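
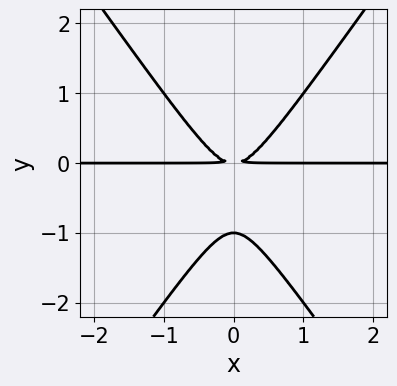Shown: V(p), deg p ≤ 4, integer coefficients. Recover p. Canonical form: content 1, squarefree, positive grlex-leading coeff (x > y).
2*x^2*y - y^3 - y^2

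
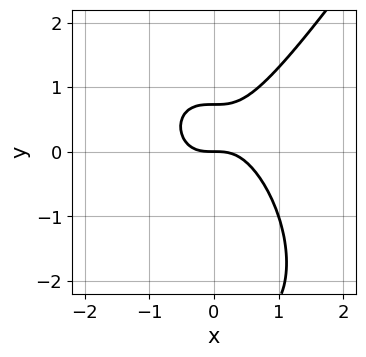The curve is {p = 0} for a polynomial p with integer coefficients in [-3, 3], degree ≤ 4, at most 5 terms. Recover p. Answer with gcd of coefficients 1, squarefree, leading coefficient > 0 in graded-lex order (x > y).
3*x^3 - y^3 - 2*y^2 + 2*y

(a) deg p = 3.
(b) Against the integer gridlines: one x-axis crossing is at x = 0; one y-axis crossing is at y = 0.
(c) Putting this together gives p.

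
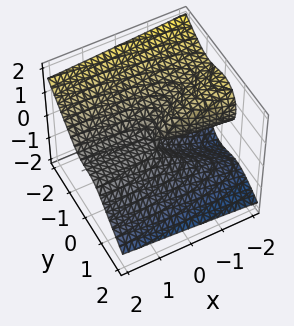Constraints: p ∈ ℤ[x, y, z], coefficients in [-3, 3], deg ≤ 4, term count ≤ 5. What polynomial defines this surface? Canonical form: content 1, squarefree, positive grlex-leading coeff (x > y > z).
2*y^3 + 2*y^2*z + z^3 + x*z

(a) The degree is 3 — a generic line meets the surface in up to 3 points.
(b) From the visible intercepts: every point of the x-axis in the box is on the surface; it crosses the z-axis at the gridline z = 0.
(c) Putting this together gives p.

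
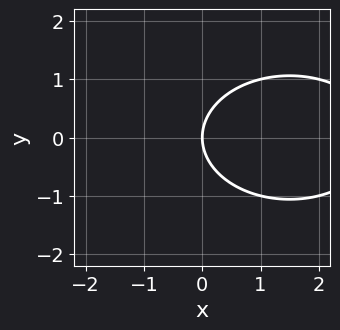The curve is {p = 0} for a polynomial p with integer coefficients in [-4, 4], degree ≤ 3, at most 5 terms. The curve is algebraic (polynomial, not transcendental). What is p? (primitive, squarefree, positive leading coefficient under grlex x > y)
First, degree: the shape is more complex than any degree-1 curve, so deg p = 2.
Then, symmetries: the y ↦ −y reflection is a symmetry, so y appears only in even powers.
Next, observable constraints: it crosses the x-axis at the gridline x = 0; one y-axis crossing is at y = 0.
Finally, putting this together gives p.

x^2 + 2*y^2 - 3*x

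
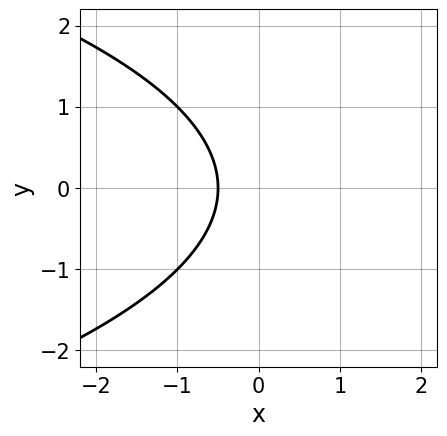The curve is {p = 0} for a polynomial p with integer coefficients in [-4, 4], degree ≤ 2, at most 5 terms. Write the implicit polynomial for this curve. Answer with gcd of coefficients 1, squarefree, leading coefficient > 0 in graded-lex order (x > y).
1. Degree: a generic line meets the curve in up to 2 points, so deg p = 2.
2. Symmetries: it's symmetric under y → −y, forcing even powers of y.
3. Reading off the gridlines: it misses every integer gridline on the y-axis.
4. Assembling these constraints gives the stated polynomial.

y^2 + 2*x + 1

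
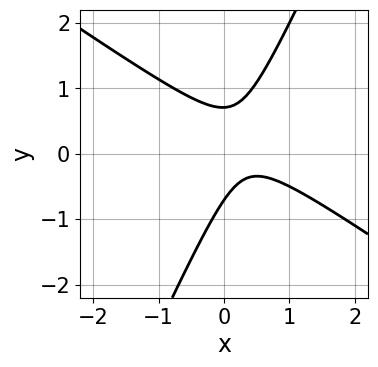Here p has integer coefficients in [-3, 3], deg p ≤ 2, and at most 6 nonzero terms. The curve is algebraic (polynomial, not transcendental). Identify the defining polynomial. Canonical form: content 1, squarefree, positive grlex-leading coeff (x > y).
3*x^2 + 3*x*y - 2*y^2 - 2*x + 1

First, deg p = 2. No degree-1 curve has this shape.
Next, reading off the gridlines: no x-intercept at any integer in the box.
Finally, the integer polynomial consistent with all of this is the stated p.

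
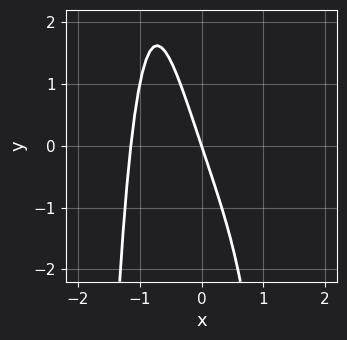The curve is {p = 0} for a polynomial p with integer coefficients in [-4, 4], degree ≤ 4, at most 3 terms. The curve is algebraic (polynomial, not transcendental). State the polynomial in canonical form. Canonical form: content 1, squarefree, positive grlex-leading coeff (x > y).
(a) The degree is 4 — the shape is more complex than any degree-3 curve.
(b) Checking where it meets the axes: it crosses the x-axis at the gridline x = 0; it meets the y-axis at y = 0 (among the integer gridlines).
(c) Matching integer coefficients to the picture gives p.

2*x^4 + 3*x + y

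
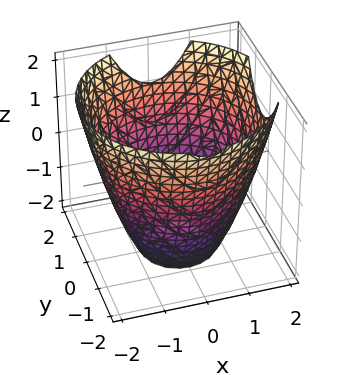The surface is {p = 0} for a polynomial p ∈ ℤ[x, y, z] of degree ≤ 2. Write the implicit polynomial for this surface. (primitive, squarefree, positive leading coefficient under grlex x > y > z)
(a) The degree is 2 — a generic line meets the surface in up to 2 points.
(b) Symmetries: rotational symmetry about the z-axis ⇒ p depends on x, y only through x² + y².
(c) Observable constraints: the surface avoids every integer z-axis point in the box; a circular section at z = -2 has radius exactly 1.
(d) Together with the visible shape, these determine p as stated.

x^2 + y^2 - z - 3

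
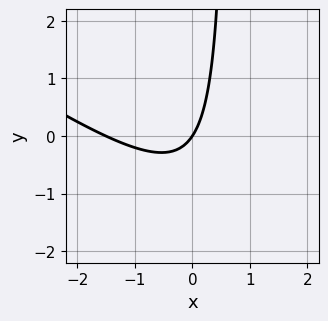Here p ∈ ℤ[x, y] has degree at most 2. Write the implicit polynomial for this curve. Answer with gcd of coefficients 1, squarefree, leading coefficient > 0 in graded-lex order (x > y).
1. The degree is 2 — no degree-1 curve has this shape.
2. Checking where it meets the axes: it crosses the y-axis at the gridline y = 0; one x-axis crossing is at x = 0.
3. Assembling these constraints gives the stated polynomial.

2*x^2 + 3*x*y + 3*x - 2*y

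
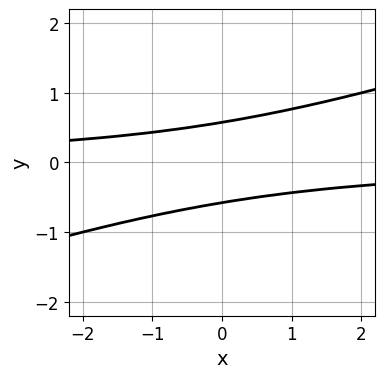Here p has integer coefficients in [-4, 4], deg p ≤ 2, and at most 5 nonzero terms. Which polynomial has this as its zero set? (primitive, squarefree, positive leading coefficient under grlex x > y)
x*y - 3*y^2 + 1

1. Degree: the shape is more complex than any degree-1 curve, so deg p = 2.
2. From the visible intercepts: the curve avoids every integer x-axis point in the box.
3. These observations pin down the coefficients.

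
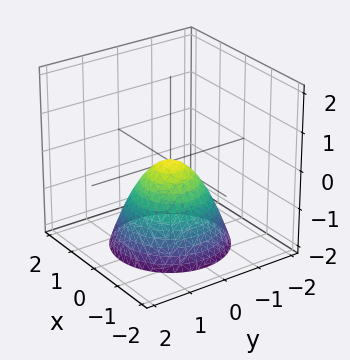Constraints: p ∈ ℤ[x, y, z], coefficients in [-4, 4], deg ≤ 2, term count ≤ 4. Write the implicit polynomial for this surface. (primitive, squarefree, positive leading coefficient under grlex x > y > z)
x^2 + y^2 + z

The degree is 2 — a single bowl opening along one axis; a quadric.
Symmetries: the z-axis is an axis of rotation, so x and y enter only as x² + y².
Against the integer gridlines: a circular section at z = -1 has radius exactly 1; it meets the z-axis at z = 0 (among the integer gridlines); it crosses the x-axis at the gridline x = 0; it crosses the y-axis at the gridline y = 0.
These observations pin down the coefficients.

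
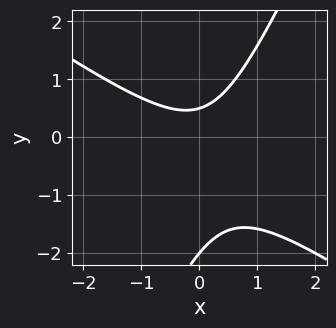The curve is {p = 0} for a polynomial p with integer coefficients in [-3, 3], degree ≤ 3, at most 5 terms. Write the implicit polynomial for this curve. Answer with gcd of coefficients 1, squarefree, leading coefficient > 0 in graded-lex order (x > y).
The degree is 2 — a generic line meets the curve in up to 2 points.
From the axis intercepts and sections: it meets the y-axis at y = -2 (among the integer gridlines); it misses every integer gridline on the x-axis.
Matching integer coefficients to the picture gives p.

3*x^2 + 3*x*y - 2*y^2 - 3*y + 2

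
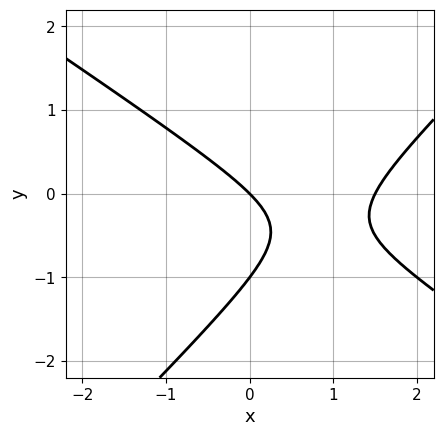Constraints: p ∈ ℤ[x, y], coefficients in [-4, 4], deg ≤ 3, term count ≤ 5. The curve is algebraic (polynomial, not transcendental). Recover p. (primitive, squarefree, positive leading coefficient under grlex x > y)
2*x^2 + x*y - 3*y^2 - 3*x - 3*y

(a) Degree: a generic line meets the curve in up to 2 points, so deg p = 2.
(b) Checking where it meets the axes: one x-axis crossing is at x = 0; the y-axis gridline crossings are at y ∈ {-1, 0}.
(c) Fitting integer coefficients to these (and the overall shape) gives p.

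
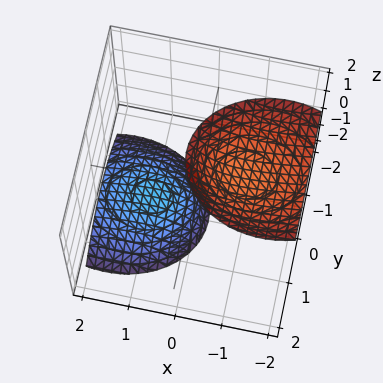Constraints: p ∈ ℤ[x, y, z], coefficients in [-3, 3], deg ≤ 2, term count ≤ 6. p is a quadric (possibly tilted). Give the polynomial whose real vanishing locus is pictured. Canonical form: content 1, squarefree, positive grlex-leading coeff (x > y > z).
There are 2 components.
The degree is 2 — a generic line meets the surface in up to 2 points.
Reading off the gridlines: it misses every integer gridline on the y-axis; the surface avoids every integer x-axis point in the box.
Matching integer coefficients to the picture gives p.

2*x^2 + 3*x*z + 3*y^2 - z^2 + 3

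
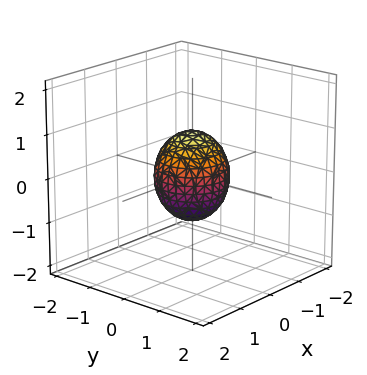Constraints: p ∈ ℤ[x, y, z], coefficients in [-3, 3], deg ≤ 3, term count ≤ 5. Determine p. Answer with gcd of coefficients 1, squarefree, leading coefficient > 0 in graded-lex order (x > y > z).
3*x^2 + 3*y^2 + 2*z^2 - 2

1. Degree: bounded and convex; a quadric, so deg p = 2.
2. Symmetries: it's symmetric under z → −z, forcing even powers of z; rotational symmetry about the z-axis ⇒ p depends on x, y only through x² + y².
3. Observable constraints: among the integer gridlines, it crosses the z-axis at z ∈ {-1, 1}; a circular section at z = 0 has radius between 0 and 1.
4. The integer polynomial consistent with all of this is the stated p.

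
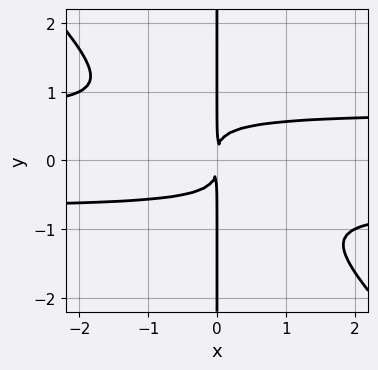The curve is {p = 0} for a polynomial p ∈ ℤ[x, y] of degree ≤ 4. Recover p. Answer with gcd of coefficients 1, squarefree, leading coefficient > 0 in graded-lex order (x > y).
1. deg p = 4.
2. Reading off the gridlines: the visible y-axis segment lies entirely on the curve.
3. Putting this together gives p.

2*x^2*y^2 + 2*x*y^3 - x^2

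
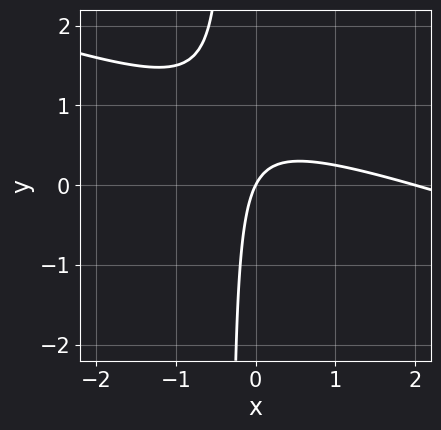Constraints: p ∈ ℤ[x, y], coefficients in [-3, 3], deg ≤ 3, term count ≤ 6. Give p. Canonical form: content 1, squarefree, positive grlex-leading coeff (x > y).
First, degree: no degree-1 curve has this shape, so deg p = 2.
Next, reading off the gridlines: it meets the y-axis at y = 0 (among the integer gridlines); the x-axis gridline crossings are at x ∈ {0, 2}.
Finally, fitting integer coefficients to these (and the overall shape) gives p.

x^2 + 3*x*y - 2*x + y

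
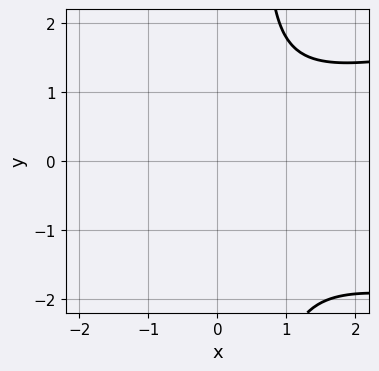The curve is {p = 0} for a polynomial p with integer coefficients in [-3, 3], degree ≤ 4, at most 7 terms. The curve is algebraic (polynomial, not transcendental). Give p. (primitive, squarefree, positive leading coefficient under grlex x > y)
3*x*y^2 - 2*x^2 + x*y - 2*y^2 - 3

1. Degree: a generic line meets the curve in up to 3 points, so deg p = 3.
2. From the visible intercepts: the curve avoids every integer x-axis point in the box; no y-intercept at any integer in the box.
3. These observations pin down the coefficients.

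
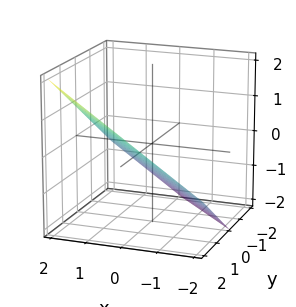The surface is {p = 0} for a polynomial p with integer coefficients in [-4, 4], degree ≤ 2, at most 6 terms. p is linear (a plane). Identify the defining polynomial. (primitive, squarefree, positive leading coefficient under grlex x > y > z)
2*x + 2*y - 3*z - 2

1. deg p = 1. Every cross-section is a straight line — this is a plane.
2. Observable constraints: one x-axis crossing is at x = 1; it crosses the y-axis at the gridline y = 1.
3. Assembling these constraints gives the stated polynomial.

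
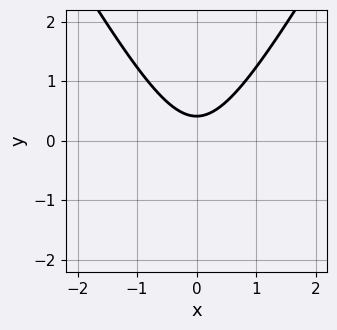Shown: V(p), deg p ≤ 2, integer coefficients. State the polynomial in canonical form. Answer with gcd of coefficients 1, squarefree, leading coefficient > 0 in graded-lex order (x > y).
(a) deg p = 2. A generic line meets the curve in up to 2 points.
(b) Symmetries: it's symmetric under x → −x, forcing even powers of x.
(c) Checking where it meets the axes: it misses every integer gridline on the x-axis.
(d) Putting this together gives p.

3*x^2 - y^2 - 2*y + 1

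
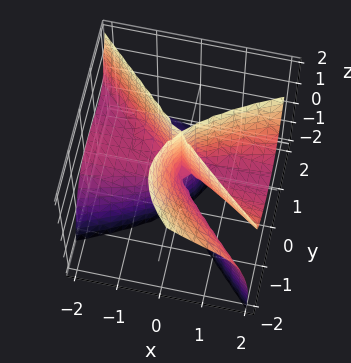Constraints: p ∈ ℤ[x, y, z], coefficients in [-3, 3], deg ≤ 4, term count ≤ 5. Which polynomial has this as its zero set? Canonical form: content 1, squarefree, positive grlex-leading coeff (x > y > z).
3*x^2*z - 3*x*y^2 - 3*y^3 - 3*y^2*z + x*y

First, deg p = 3. The shape is more complex than any degree-2 surface.
Then, observable constraints: it crosses the y-axis at the gridline y = 0; the visible z-axis segment lies entirely on the surface.
Finally, these observations pin down the coefficients. Check: (-2, 0, 0) on the x-axis lies on the surface, and p(-2, 0, 0) = 0. ✓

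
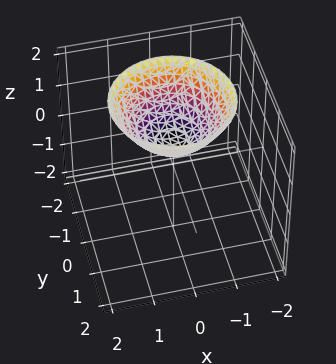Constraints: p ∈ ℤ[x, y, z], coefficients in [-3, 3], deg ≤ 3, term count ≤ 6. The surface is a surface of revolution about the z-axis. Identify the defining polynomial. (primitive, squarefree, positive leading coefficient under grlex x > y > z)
2*x^2 + 2*y^2 - 3*z + 2

deg p = 2.
Symmetry: the surface is invariant under rotation about z: p = q(x² + y², z).
From the visible intercepts: it misses every integer gridline on the y-axis; a circular section at z = 2 has radius between 1 and 2; the surface avoids every integer x-axis point in the box.
These observations pin down the coefficients.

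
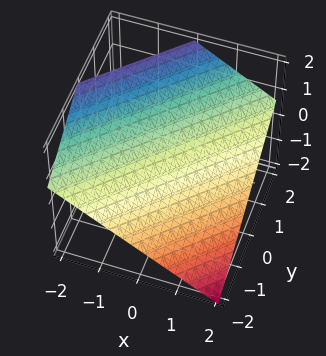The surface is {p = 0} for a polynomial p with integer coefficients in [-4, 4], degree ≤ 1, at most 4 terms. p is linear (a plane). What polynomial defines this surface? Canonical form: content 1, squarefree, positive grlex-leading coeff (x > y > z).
2*x - 2*y + 3*z - 2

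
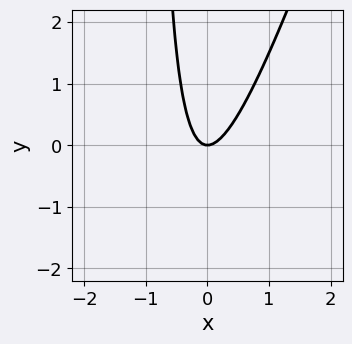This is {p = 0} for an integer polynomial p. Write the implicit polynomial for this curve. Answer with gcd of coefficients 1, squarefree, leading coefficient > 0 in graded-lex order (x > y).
3*x^2 - x*y - y

(a) Degree: no degree-1 curve has this shape, so deg p = 2.
(b) Observable constraints: it meets the x-axis at x = 0 (among the integer gridlines); it crosses the y-axis at the gridline y = 0.
(c) Putting this together gives p.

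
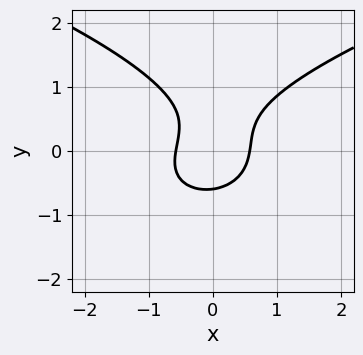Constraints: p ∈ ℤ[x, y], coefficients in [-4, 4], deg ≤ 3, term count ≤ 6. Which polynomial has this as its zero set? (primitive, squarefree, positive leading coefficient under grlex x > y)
1. Degree: no degree-2 curve has this shape, so deg p = 3.
2. Matching integer coefficients to the picture gives p.

3*y^3 - 3*x^2 + x*y - y^2 + 1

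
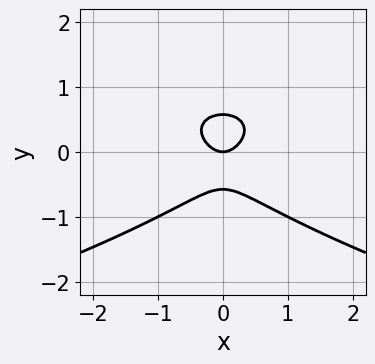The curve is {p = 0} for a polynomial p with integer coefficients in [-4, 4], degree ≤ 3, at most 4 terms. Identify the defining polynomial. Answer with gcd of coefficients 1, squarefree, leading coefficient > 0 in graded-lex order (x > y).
3*y^3 + 2*x^2 - y

deg p = 3. A generic line meets the curve in up to 3 points.
Symmetries: the x ↦ −x reflection is a symmetry, so x appears only in even powers.
From the axis intercepts and sections: it meets the x-axis at x = 0 (among the integer gridlines); it crosses the y-axis at the gridline y = 0.
Matching integer coefficients to the picture gives p.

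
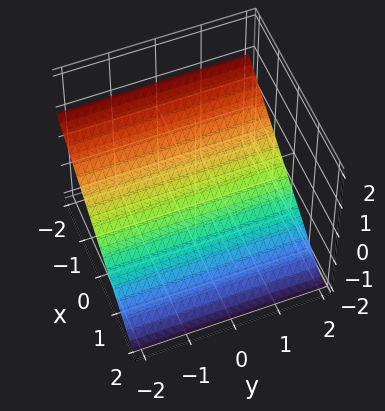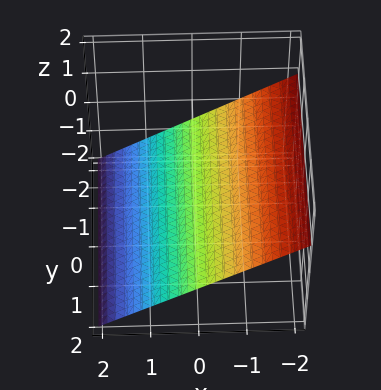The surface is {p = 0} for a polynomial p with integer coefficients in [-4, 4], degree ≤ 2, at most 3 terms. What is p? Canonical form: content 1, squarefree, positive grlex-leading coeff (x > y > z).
2*x + 3*z + 2

(a) Degree: every cross-section is a straight line — this is a plane, so deg p = 1.
(b) Reading off the gridlines: it misses every integer gridline on the y-axis; one x-axis crossing is at x = -1.
(c) The integer polynomial consistent with all of this is the stated p.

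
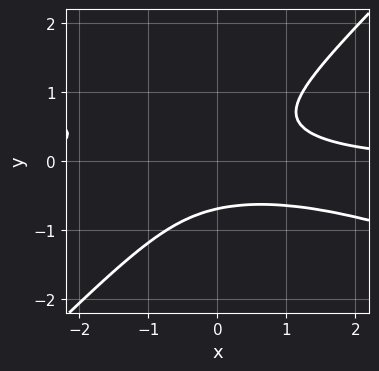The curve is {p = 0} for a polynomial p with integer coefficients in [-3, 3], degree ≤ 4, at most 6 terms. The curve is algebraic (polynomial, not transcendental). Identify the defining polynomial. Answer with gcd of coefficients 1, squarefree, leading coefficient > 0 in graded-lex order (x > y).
x^2*y + 2*x*y^2 - 3*y^3 - 1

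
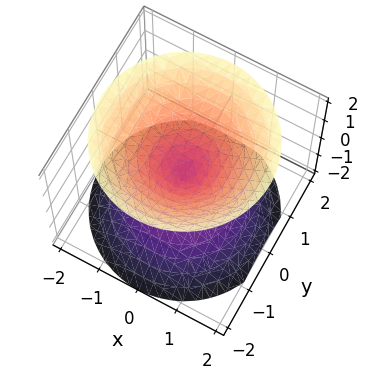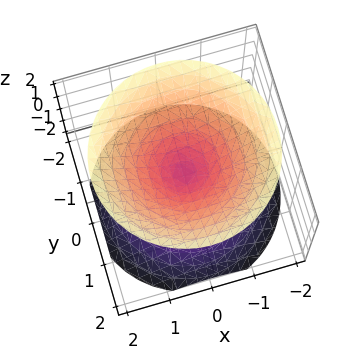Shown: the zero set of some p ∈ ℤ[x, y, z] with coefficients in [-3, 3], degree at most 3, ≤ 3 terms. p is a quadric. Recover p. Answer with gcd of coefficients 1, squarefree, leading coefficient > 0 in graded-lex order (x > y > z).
x^2 + y^2 - z^2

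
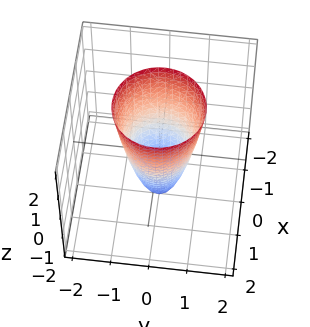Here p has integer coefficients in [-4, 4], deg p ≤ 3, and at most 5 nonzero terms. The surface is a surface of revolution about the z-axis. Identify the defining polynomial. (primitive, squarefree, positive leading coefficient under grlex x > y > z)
1. deg p = 2. A generic line meets the surface in up to 2 points.
2. Symmetry: the surface is invariant under rotation about z: p = q(x² + y², z).
3. Checking where it meets the axes: a circular section at z = 0 has radius between 0 and 1; one z-axis crossing is at z = -2.
4. Matching integer coefficients to the picture gives p.

3*x^2 + 3*y^2 - z - 2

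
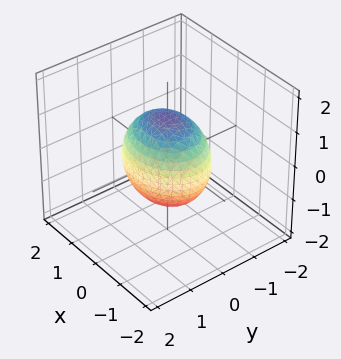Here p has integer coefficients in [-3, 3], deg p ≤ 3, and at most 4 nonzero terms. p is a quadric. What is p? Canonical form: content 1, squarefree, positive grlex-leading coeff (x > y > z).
2*x^2 + 3*y^2 + 2*z^2 - 3

1. Degree: bounded and convex; a quadric, so deg p = 2.
2. Symmetries: the y ↦ −y reflection is a symmetry, so y appears only in even powers; mirror symmetry x ↦ −x ⇒ only even powers of x; the z ↦ −z reflection is a symmetry, so z appears only in even powers.
3. From the visible intercepts: the y-axis gridline crossings are at y ∈ {-1, 1}.
4. The integer polynomial consistent with all of this is the stated p.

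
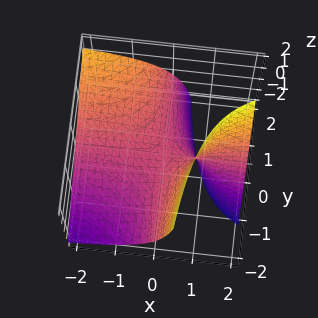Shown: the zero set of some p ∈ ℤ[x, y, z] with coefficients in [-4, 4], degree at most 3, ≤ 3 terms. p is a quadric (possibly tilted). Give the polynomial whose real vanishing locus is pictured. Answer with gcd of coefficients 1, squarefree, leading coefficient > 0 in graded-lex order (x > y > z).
x*y - x*z + z

(a) The degree is 2 — no degree-1 surface has this shape.
(b) Reading off the gridlines: it crosses the z-axis at the gridline z = 0; every point of the x-axis in the box is on the surface; the visible y-axis segment lies entirely on the surface.
(c) Together with the visible shape, these determine p as stated.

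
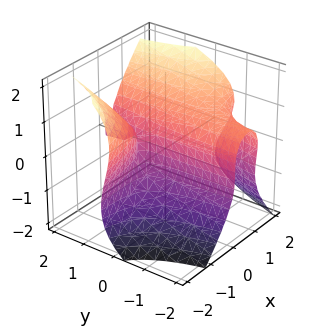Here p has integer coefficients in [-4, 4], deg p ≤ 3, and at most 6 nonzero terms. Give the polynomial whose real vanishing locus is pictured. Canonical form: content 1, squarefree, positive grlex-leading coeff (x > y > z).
(a) The degree is 3 — the shape is more complex than any degree-2 surface.
(b) Observable constraints: it crosses the x-axis at the gridline x = 0; one z-axis crossing is at z = 0; every point of the y-axis in the box is on the surface.
(c) Putting this together gives p.

3*x^2*y + x^2*z - 2*z^3 - 2*x*y + 2*x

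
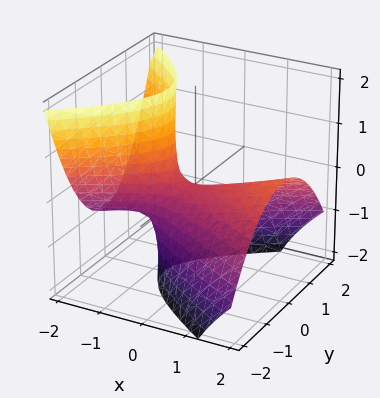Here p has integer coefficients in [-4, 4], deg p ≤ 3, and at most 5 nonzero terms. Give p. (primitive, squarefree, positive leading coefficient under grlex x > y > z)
x^2 - 3*x*z - 3*y^2 - 2*z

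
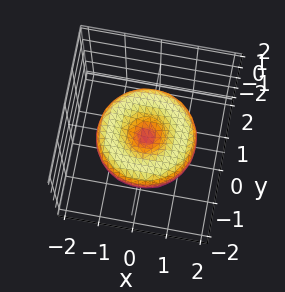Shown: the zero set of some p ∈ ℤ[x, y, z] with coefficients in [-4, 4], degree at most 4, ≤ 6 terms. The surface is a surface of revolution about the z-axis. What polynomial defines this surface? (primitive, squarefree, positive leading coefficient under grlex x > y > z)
(a) The degree is 4 — a generic line meets the surface in up to 4 points.
(b) Symmetries: rotational symmetry about the z-axis ⇒ p depends on x, y only through x² + y².
(c) Reading off the gridlines: a circular section at z = 0 has radius between 1 and 2; it meets the y-axis at y = 0 (among the integer gridlines).
(d) Fitting integer coefficients to these (and the overall shape) gives p.

x^4 + 2*x^2*y^2 + y^4 - 2*x^2 - 2*y^2 + 3*z^2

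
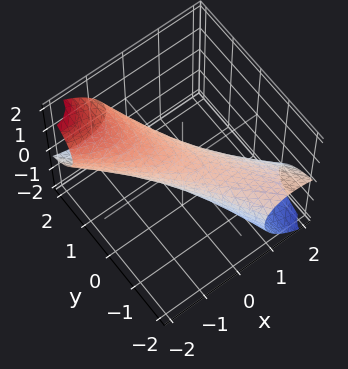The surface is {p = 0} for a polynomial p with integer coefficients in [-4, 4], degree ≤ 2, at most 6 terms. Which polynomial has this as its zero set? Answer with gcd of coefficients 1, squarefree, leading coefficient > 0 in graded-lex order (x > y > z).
(a) Degree: no degree-1 surface has this shape, so deg p = 2.
(b) Observable constraints: among the integer gridlines, it crosses the y-axis at y ∈ {-1, 1}.
(c) Solving for integer coefficients yields p as stated.

2*x^2 + 3*x*y + 2*x*z + y^2 + 2*z^2 - 1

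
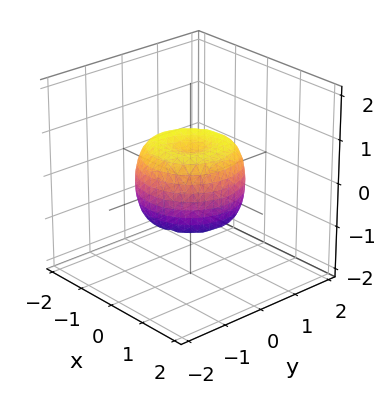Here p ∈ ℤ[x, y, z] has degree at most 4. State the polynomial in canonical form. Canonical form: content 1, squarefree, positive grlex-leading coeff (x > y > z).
2*x^4 + 4*x^2*y^2 + 2*y^4 - 2*x^2 - 2*y^2 + 2*z^2 - 1

The degree is 4 — no degree-3 surface has this shape.
By symmetry, the z-axis is an axis of rotation, so x and y enter only as x² + y².
From the visible intercepts: a circular section at z = 0 has radius between 1 and 2.
Solving for integer coefficients yields p as stated.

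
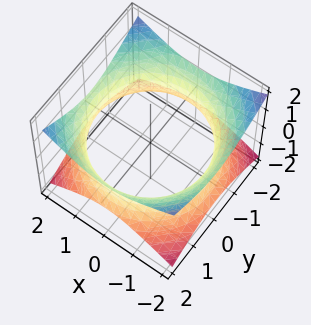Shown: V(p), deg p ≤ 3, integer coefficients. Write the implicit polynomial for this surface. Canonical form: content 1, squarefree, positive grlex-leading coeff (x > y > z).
x^2 + y^2 - 2*z^2 - 3

(a) The degree is 2 — one connected sheet with a waist; a quadric.
(b) Symmetries: the z ↦ −z reflection is a symmetry, so z appears only in even powers; the surface is invariant under rotation about z: p = q(x² + y², z).
(c) Observable constraints: the surface avoids every integer z-axis point in the box; a circular section at z = 0 has radius between 1 and 2.
(d) Fitting integer coefficients to these (and the overall shape) gives p.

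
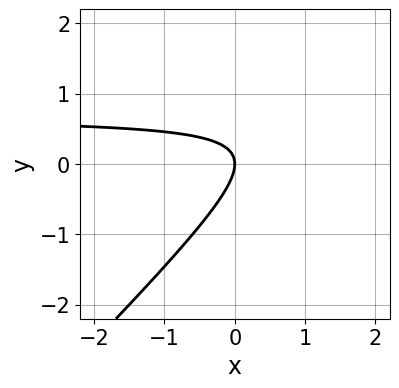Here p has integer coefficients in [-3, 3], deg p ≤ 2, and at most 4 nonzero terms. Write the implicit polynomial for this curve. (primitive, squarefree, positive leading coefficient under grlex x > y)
First, deg p = 2. The shape is more complex than any degree-1 curve.
Next, from the axis intercepts and sections: it crosses the y-axis at the gridline y = 0; one x-axis crossing is at x = 0.
Finally, putting this together gives p.

3*x*y - 3*y^2 - 2*x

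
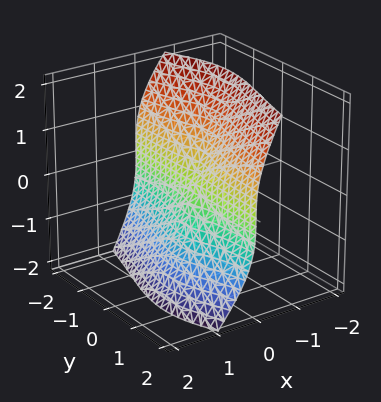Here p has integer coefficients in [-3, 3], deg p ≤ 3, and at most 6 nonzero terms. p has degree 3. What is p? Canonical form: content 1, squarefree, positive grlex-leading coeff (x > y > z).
(a) Degree: no degree-2 surface has this shape, so deg p = 3.
(b) Observable constraints: the visible y-axis segment lies entirely on the surface; it crosses the z-axis at the gridline z = 0; one x-axis crossing is at x = 0.
(c) Matching integer coefficients to the picture gives p.

2*x^3 - 3*x^2*y + 3*x*y^2 + 3*x*z^2 + 2*z^3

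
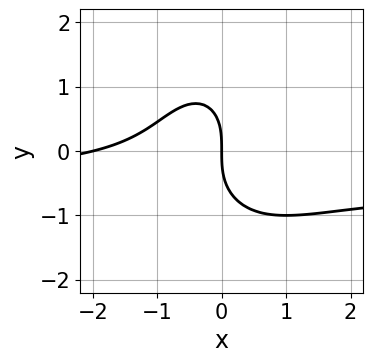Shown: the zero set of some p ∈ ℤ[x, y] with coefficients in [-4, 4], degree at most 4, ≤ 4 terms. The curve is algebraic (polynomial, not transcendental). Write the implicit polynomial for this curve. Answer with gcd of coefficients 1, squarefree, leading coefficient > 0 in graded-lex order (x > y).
deg p = 3.
Checking where it meets the axes: among the integer gridlines, it crosses the x-axis at x ∈ {-2, 0}; it meets the y-axis at y = 0 (among the integer gridlines).
Matching integer coefficients to the picture gives p.

2*x^2*y + y^3 + x^2 + 2*x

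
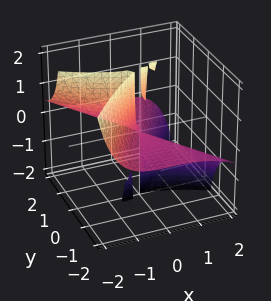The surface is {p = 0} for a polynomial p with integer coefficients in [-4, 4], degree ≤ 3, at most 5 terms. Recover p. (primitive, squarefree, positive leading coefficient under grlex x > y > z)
x^3 - 2*x*y*z + 3*y^2*z

First, the picture has 3 separate pieces. Treating them together as one polynomial.
Next, degree: the shape is more complex than any degree-2 surface, so deg p = 3.
Then, from the axis intercepts and sections: the visible y-axis segment lies entirely on the surface; it meets the x-axis at x = 0 (among the integer gridlines); the visible z-axis segment lies entirely on the surface.
Finally, matching integer coefficients to the picture gives p.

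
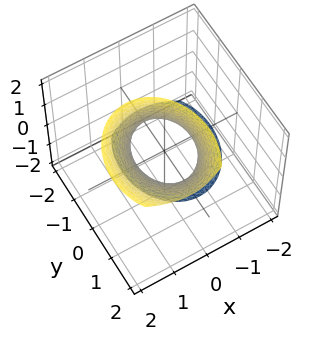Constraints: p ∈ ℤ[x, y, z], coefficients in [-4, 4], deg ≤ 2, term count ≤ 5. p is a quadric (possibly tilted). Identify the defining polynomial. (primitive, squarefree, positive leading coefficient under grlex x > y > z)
3*x^2 - 2*x*z + 2*y^2 - 2*y*z - 2

1. Degree: no degree-1 surface has this shape, so deg p = 2.
2. Reading off the gridlines: no z-intercept at any integer in the box; among the integer gridlines, it crosses the y-axis at y ∈ {-1, 1}.
3. Together with the visible shape, these determine p as stated.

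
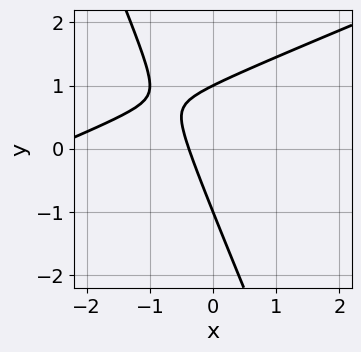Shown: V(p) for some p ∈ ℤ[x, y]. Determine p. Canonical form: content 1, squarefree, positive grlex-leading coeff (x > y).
(a) deg p = 2.
(b) From the visible intercepts: the y-axis gridline crossings are at y ∈ {-1, 1}.
(c) The integer polynomial consistent with all of this is the stated p.

x^2 - 2*x*y - y^2 + 3*x + 1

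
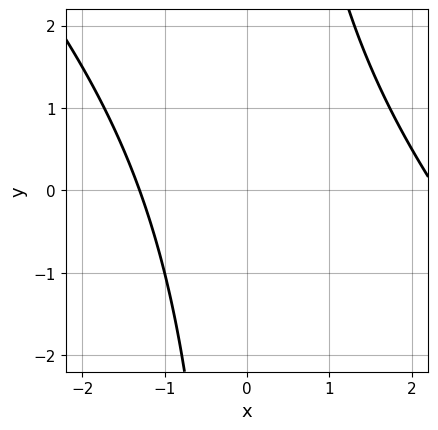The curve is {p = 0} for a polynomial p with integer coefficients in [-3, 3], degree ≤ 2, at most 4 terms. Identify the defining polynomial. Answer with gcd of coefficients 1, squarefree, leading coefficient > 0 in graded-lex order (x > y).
x^2 + x*y - x - 3

deg p = 2. No degree-1 curve has this shape.
From the axis intercepts and sections: no y-intercept at any integer in the box.
Together with the visible shape, these determine p as stated.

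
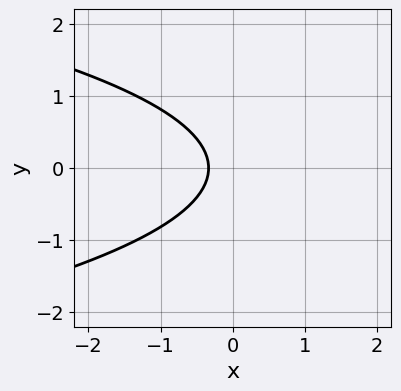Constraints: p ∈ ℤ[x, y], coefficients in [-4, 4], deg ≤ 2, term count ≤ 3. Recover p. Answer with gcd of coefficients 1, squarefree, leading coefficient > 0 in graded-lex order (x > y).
3*y^2 + 3*x + 1

deg p = 2. No degree-1 curve has this shape.
Symmetries: mirror symmetry y ↦ −y ⇒ only even powers of y.
From the axis intercepts and sections: it misses every integer gridline on the y-axis.
Assembling these constraints gives the stated polynomial.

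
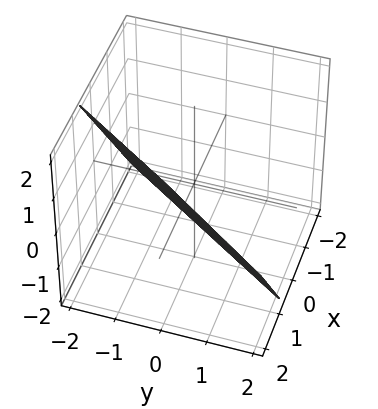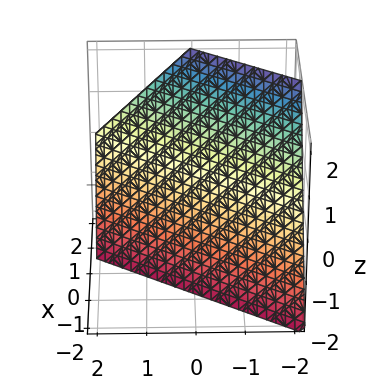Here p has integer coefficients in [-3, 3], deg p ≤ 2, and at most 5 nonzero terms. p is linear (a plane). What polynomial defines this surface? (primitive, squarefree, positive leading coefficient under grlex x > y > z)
(a) deg p = 1. The surface is flat (a plane).
(b) Checking where it meets the axes: it meets the y-axis at y = -1 (among the integer gridlines); it crosses the z-axis at the gridline z = -1.
(c) Matching integer coefficients to the picture gives p.

3*x - 2*y - 2*z - 2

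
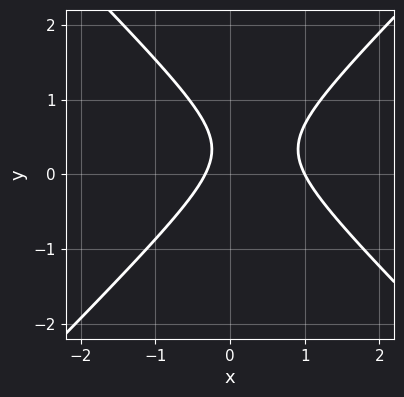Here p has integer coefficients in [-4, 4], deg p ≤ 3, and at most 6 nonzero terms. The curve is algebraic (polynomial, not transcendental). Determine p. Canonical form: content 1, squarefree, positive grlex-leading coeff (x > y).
3*x^2 - 3*y^2 - 2*x + 2*y - 1

(a) Degree: a generic line meets the curve in up to 2 points, so deg p = 2.
(b) Checking where it meets the axes: it misses every integer gridline on the y-axis; one x-axis crossing is at x = 1.
(c) Together with the visible shape, these determine p as stated.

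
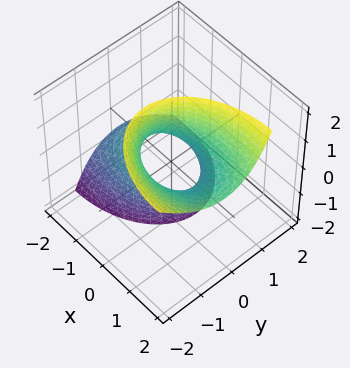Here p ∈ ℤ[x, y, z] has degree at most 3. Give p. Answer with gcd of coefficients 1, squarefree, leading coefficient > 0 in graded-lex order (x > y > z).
x^2 - 2*x*z + 2*y^2 + y*z - 1

First, degree: a generic line meets the surface in up to 2 points, so deg p = 2.
Then, reading off the gridlines: among the integer gridlines, it crosses the x-axis at x ∈ {-1, 1}; no z-intercept at any integer in the box.
Finally, together with the visible shape, these determine p as stated.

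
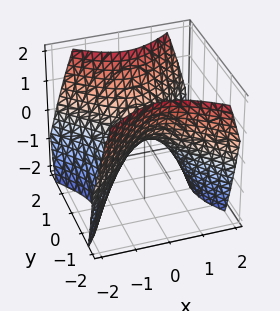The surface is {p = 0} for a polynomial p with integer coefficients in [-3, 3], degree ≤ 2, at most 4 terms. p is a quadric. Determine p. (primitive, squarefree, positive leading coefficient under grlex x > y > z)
x^2 - y^2 + z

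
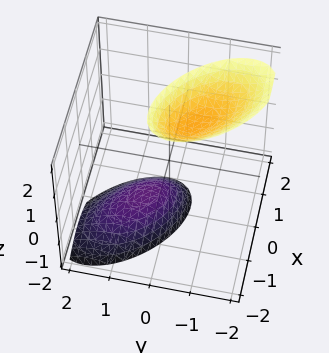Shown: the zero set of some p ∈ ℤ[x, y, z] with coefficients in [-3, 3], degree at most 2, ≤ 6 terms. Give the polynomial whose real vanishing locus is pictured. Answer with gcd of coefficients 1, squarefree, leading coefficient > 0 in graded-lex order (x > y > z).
3*x^2 + 3*x*y + 3*y^2 + 2*y*z - z^2 + 2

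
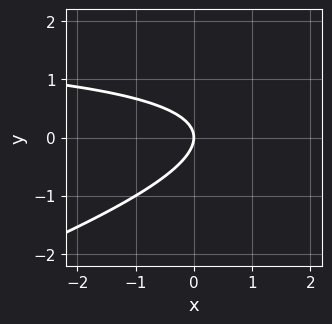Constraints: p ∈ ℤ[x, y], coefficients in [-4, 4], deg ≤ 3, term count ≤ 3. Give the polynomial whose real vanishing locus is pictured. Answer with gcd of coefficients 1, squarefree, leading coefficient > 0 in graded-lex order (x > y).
1. Degree: a generic line meets the curve in up to 2 points, so deg p = 2.
2. Reading off the gridlines: it crosses the y-axis at the gridline y = 0; it crosses the x-axis at the gridline x = 0.
3. These observations pin down the coefficients.

x*y - 3*y^2 - 2*x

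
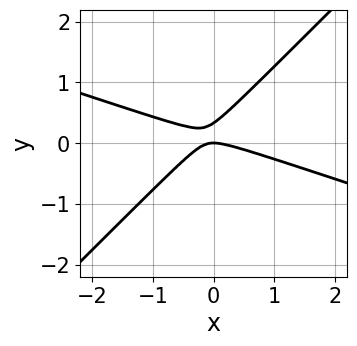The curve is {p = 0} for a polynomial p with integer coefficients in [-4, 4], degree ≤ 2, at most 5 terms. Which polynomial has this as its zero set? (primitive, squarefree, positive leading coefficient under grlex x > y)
x^2 + 2*x*y - 3*y^2 + y

1. deg p = 2. No degree-1 curve has this shape.
2. Observable constraints: it crosses the x-axis at the gridline x = 0; one y-axis crossing is at y = 0.
3. Assembling these constraints gives the stated polynomial.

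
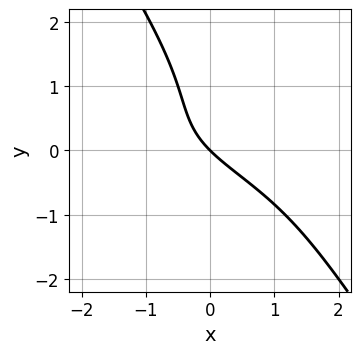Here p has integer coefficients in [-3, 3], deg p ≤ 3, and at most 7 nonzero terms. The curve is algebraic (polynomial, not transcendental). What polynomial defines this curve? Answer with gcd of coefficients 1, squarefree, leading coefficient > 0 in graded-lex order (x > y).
3*x*y^2 + 2*y^3 - 2*y^2 + 3*x + 3*y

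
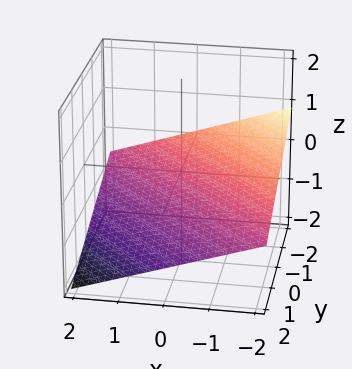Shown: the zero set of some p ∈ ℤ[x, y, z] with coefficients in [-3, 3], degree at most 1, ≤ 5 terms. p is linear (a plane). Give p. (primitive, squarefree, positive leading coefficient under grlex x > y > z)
(a) The degree is 1 — the surface is flat (a plane).
(b) From the visible intercepts: it meets the y-axis at y = -2 (among the integer gridlines); it meets the x-axis at x = -2 (among the integer gridlines).
(c) Assembling these constraints gives the stated polynomial.

x + y + 3*z + 2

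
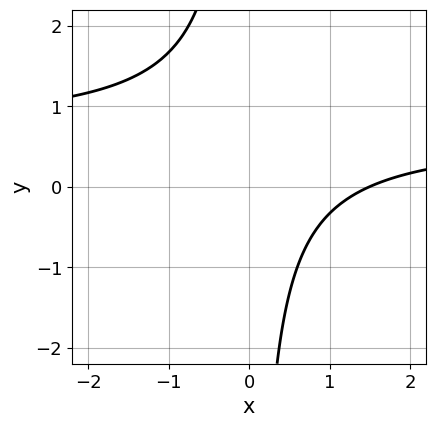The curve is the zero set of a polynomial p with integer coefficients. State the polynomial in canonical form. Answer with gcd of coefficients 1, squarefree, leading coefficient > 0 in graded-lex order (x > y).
3*x*y - 2*x + 3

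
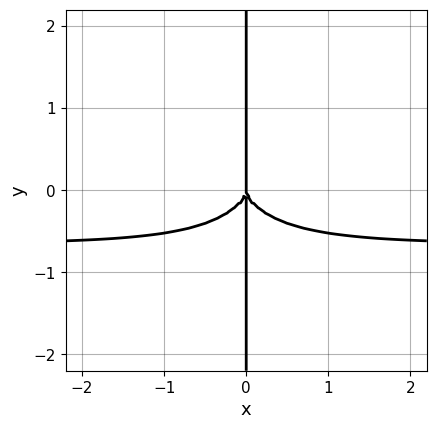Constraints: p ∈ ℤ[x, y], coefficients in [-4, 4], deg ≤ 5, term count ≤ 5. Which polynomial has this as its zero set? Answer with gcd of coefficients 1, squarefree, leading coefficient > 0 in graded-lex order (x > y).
First, deg p = 4. A generic line meets the curve in up to 4 points.
Next, observable constraints: every point of the y-axis in the box is on the curve; it crosses the x-axis at the gridline x = 0.
Finally, the integer polynomial consistent with all of this is the stated p.

3*x^3*y + 3*x*y^3 + 2*x^3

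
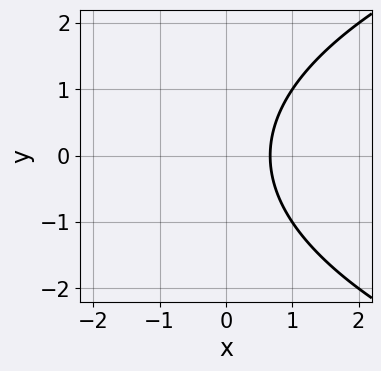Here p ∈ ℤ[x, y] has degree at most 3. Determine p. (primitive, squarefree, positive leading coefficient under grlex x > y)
1. deg p = 2.
2. Symmetries: mirror symmetry y ↦ −y ⇒ only even powers of y.
3. From the visible intercepts: it misses every integer gridline on the y-axis.
4. Solving for integer coefficients yields p as stated.

y^2 - 3*x + 2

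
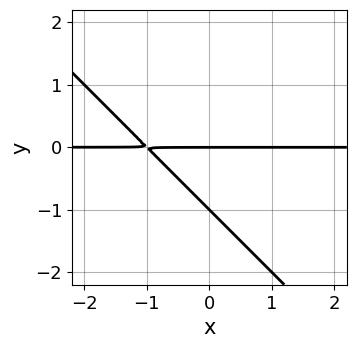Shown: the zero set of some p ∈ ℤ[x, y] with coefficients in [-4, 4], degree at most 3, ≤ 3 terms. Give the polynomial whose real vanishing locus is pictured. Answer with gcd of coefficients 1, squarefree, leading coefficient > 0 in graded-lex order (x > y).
x*y + y^2 + y

First, deg p = 2. A generic line meets the curve in up to 2 points.
Then, checking where it meets the axes: every point of the x-axis in the box is on the curve; among the integer gridlines, it crosses the y-axis at y ∈ {-1, 0}.
Finally, putting this together gives p.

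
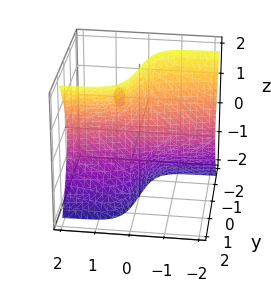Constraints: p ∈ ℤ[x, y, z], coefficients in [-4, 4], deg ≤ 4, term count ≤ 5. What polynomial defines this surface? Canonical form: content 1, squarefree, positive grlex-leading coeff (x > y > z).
1. deg p = 3. A generic line meets the surface in up to 3 points.
2. Checking where it meets the axes: one x-axis crossing is at x = 0; it meets the y-axis at y = 0 (among the integer gridlines); every point of the z-axis in the box is on the surface.
3. Putting this together gives p.

x^3 - 3*x^2*y - 3*x*y^2 + 3*x*z^2 - 3*y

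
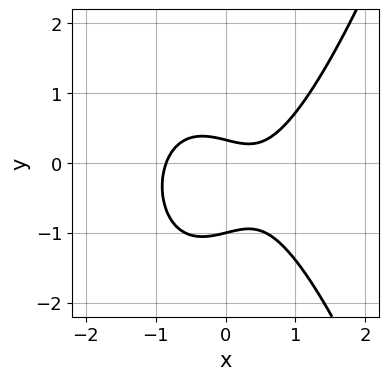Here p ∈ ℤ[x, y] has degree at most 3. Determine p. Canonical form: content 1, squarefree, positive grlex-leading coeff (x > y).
3*x^3 - 3*y^2 - x - 2*y + 1

The degree is 3 — a generic line meets the curve in up to 3 points.
Checking where it meets the axes: it crosses the y-axis at the gridline y = -1.
Assembling these constraints gives the stated polynomial.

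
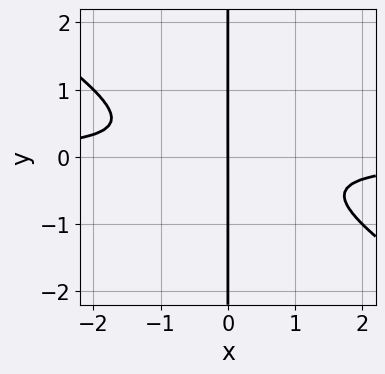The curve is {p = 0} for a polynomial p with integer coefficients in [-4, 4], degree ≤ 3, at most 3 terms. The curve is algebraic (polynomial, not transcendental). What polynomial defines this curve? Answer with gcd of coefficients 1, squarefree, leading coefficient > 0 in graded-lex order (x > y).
2*x^2*y + 3*x*y^2 + x

First, degree: no degree-2 curve has this shape, so deg p = 3.
Then, observable constraints: it crosses the x-axis at the gridline x = 0; every point of the y-axis in the box is on the curve.
Finally, solving for integer coefficients yields p as stated.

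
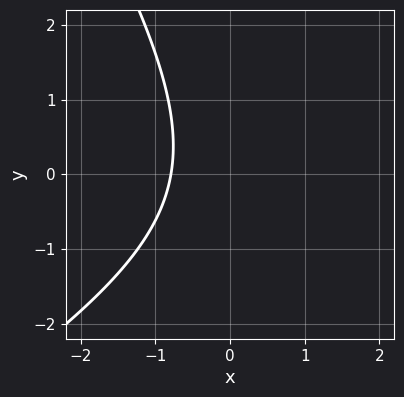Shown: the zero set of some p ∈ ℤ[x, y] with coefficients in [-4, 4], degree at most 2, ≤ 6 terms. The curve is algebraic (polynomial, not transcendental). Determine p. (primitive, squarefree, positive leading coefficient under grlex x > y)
x^2 - x*y - y^2 - 3*x - 3

1. Degree: no degree-1 curve has this shape, so deg p = 2.
2. Checking where it meets the axes: it misses every integer gridline on the y-axis.
3. Together with the visible shape, these determine p as stated.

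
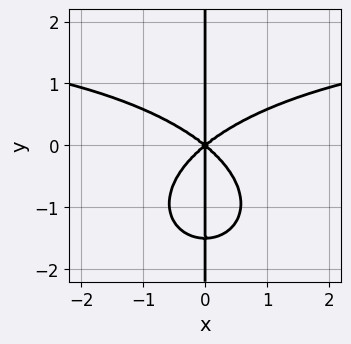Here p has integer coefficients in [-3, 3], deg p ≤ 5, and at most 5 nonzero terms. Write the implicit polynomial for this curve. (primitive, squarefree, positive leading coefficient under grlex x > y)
1. The degree is 4 — the shape is more complex than any degree-3 curve.
2. Against the integer gridlines: one x-axis crossing is at x = 0; every point of the y-axis in the box is on the curve.
3. The integer polynomial consistent with all of this is the stated p.

x^3*y + 2*x*y^3 - 2*x^3 + 3*x*y^2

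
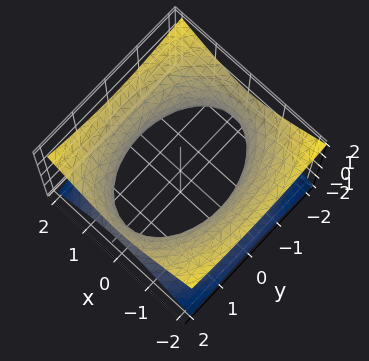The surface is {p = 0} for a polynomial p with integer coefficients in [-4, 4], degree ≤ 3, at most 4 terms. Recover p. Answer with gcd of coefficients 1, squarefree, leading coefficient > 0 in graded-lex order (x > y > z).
2*x^2 + y^2 - 3*z^2 - 3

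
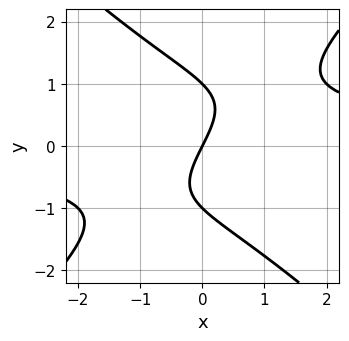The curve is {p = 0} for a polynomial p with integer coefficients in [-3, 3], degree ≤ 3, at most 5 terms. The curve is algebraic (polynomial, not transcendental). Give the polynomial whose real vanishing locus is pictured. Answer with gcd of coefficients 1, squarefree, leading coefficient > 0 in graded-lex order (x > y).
x^2*y - y^3 - 2*x + y

deg p = 3. The shape is more complex than any degree-2 curve.
Reading off the gridlines: one x-axis crossing is at x = 0; the y-axis gridline crossings are at y ∈ {-1, 0, 1}.
Fitting integer coefficients to these (and the overall shape) gives p.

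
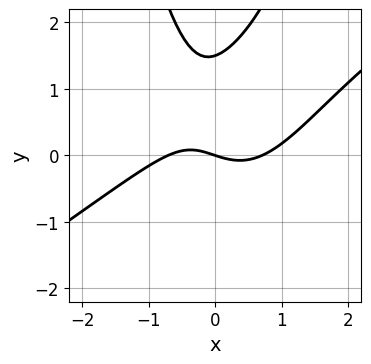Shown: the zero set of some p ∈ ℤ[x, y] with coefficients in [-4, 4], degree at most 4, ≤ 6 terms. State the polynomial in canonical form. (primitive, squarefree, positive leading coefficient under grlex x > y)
First, deg p = 3. The shape is more complex than any degree-2 curve.
Next, from the axis intercepts and sections: one y-axis crossing is at y = 0; it crosses the x-axis at the gridline x = 0.
Finally, fitting integer coefficients to these (and the overall shape) gives p.

2*x^3 - 3*x^2*y + 2*y^2 - x - 3*y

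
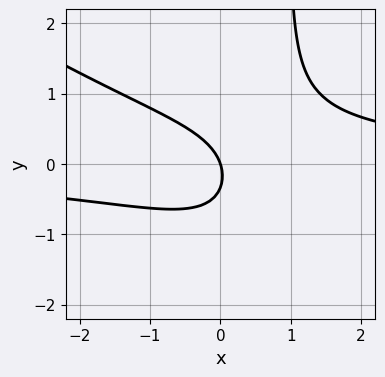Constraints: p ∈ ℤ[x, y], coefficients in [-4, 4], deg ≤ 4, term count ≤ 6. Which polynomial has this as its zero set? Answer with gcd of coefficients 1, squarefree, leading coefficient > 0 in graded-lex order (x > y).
2*x^2*y + 3*x*y^2 - 3*y^2 - 3*x - y

1. The degree is 3 — no degree-2 curve has this shape.
2. From the axis intercepts and sections: one y-axis crossing is at y = 0; one x-axis crossing is at x = 0.
3. Matching integer coefficients to the picture gives p.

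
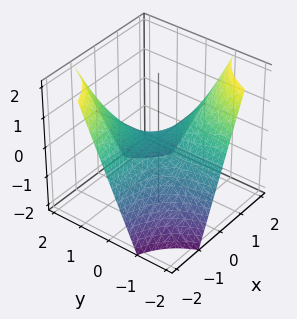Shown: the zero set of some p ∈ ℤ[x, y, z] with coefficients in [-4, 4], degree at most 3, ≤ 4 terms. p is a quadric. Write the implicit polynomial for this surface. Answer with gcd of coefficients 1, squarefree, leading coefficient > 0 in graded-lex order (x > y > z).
1. Degree: a hyperbolic paraboloid; a quadric, so deg p = 2.
2. Against the integer gridlines: the visible y-axis segment lies entirely on the surface; one z-axis crossing is at z = 0.
3. Assembling these constraints gives the stated polynomial. Check: (1, 0, 0) on the x-axis lies on the surface, and p(1, 0, 0) = 0. ✓

x*y + z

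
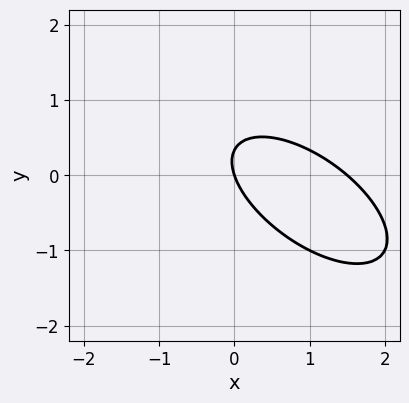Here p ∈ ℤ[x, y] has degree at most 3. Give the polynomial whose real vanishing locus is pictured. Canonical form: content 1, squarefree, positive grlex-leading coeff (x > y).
deg p = 2. A generic line meets the curve in up to 2 points.
Observable constraints: it meets the x-axis at x = 0 (among the integer gridlines); it crosses the y-axis at the gridline y = 0.
Solving for integer coefficients yields p as stated.

2*x^2 + 3*x*y + 3*y^2 - 3*x - y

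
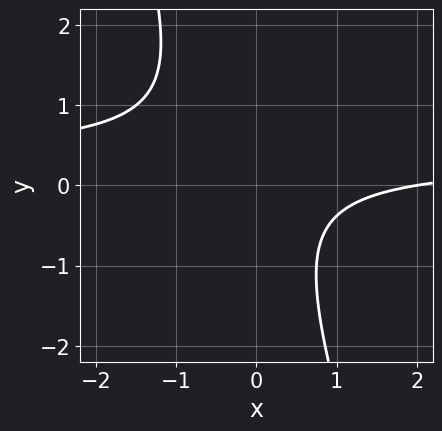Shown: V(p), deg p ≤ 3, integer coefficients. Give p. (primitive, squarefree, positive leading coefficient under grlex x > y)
3*x*y + y^2 - x + 2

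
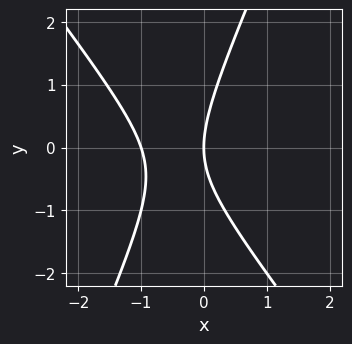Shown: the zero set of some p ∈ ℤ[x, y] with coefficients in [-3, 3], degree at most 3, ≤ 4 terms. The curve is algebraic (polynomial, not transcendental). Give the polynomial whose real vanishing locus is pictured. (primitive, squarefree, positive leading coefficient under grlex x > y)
1. The degree is 2 — a generic line meets the curve in up to 2 points.
2. Against the integer gridlines: it crosses the y-axis at the gridline y = 0; the x-axis gridline crossings are at x ∈ {-1, 0}.
3. The integer polynomial consistent with all of this is the stated p.

3*x^2 + x*y - y^2 + 3*x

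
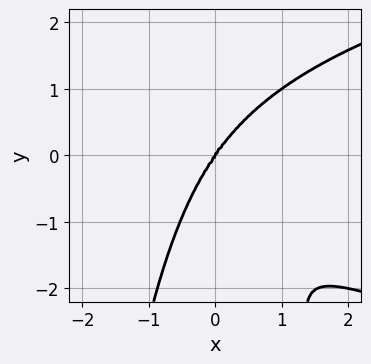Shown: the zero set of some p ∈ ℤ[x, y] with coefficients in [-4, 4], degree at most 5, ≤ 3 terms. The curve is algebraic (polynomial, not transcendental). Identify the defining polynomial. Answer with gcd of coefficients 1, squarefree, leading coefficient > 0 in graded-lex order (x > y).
2*x^2*y^2 - 3*x^3 + y^3

(a) deg p = 4.
(b) Reading off the gridlines: it crosses the y-axis at the gridline y = 0; one x-axis crossing is at x = 0.
(c) Putting this together gives p.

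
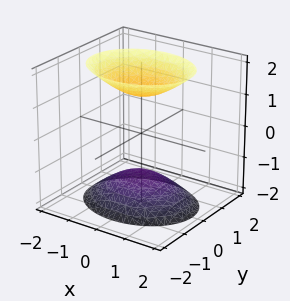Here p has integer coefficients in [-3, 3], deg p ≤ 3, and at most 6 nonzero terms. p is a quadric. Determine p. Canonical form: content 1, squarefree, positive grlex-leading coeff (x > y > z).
1. There are 2 components. They look like related sheets of one shape, so recover p as a whole.
2. The degree is 2 — two sheets facing apart; a quadric.
3. Symmetries: it's symmetric under x → −x, forcing even powers of x; the y ↦ −y reflection is a symmetry, so y appears only in even powers; it's symmetric under z → −z, forcing even powers of z.
4. Reading off the gridlines: it misses every integer gridline on the x-axis; the surface avoids every integer y-axis point in the box.
5. Matching integer coefficients to the picture gives p.

2*x^2 + 3*y^2 - 2*z^2 + 3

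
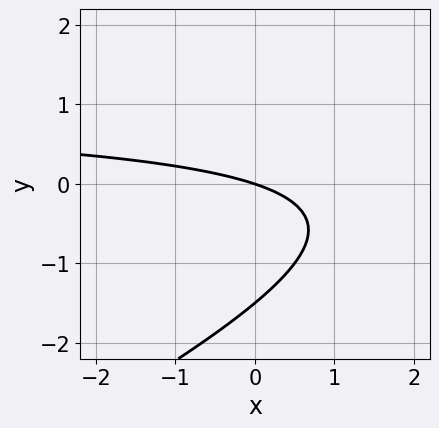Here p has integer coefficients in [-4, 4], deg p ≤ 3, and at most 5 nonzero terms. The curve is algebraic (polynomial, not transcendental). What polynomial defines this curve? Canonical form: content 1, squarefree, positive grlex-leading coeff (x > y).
1. Degree: no degree-1 curve has this shape, so deg p = 2.
2. Against the integer gridlines: it meets the x-axis at x = 0 (among the integer gridlines); it crosses the y-axis at the gridline y = 0.
3. Together with the visible shape, these determine p as stated.

x*y - 2*y^2 - x - 3*y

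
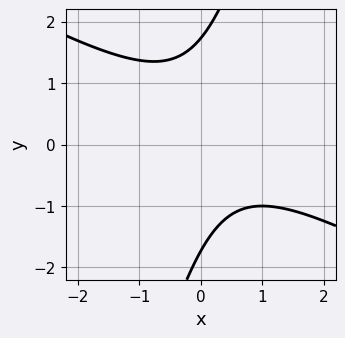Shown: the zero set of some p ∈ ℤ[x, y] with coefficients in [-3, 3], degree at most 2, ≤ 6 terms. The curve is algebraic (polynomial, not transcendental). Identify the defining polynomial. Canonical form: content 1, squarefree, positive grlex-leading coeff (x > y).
2*x^2 + 3*x*y - y^2 - x + 3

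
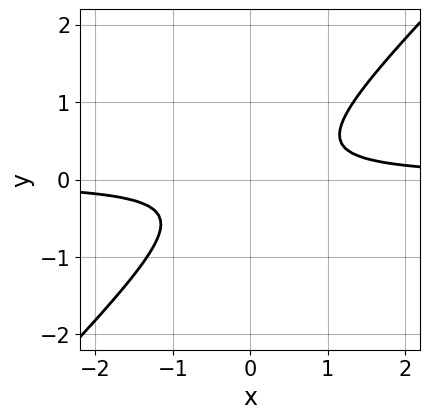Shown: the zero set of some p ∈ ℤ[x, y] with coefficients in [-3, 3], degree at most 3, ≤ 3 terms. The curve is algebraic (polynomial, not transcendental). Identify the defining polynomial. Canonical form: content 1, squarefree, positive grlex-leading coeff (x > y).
3*x*y - 3*y^2 - 1

1. Degree: a generic line meets the curve in up to 2 points, so deg p = 2.
2. Reading off the gridlines: the curve avoids every integer y-axis point in the box; the curve avoids every integer x-axis point in the box.
3. Assembling these constraints gives the stated polynomial.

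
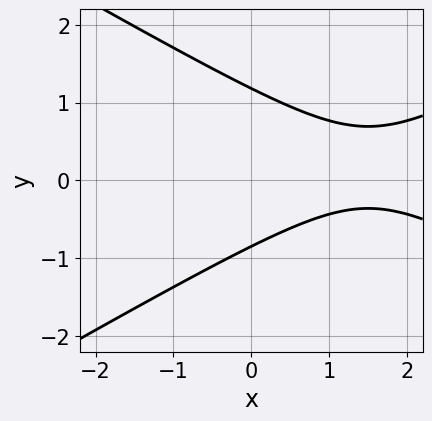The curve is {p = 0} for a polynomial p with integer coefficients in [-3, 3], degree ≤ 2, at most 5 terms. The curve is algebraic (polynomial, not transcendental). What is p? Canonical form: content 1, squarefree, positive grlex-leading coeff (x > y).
Degree: the shape is more complex than any degree-1 curve, so deg p = 2.
From the visible intercepts: the curve avoids every integer x-axis point in the box.
Matching integer coefficients to the picture gives p.

x^2 - 3*y^2 - 3*x + y + 3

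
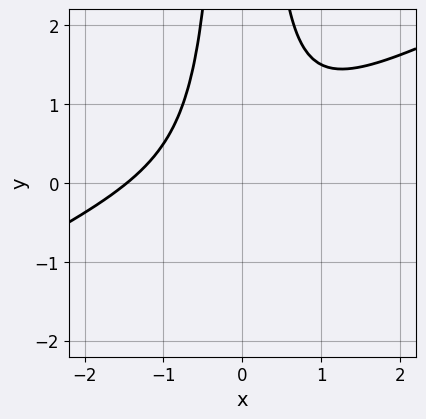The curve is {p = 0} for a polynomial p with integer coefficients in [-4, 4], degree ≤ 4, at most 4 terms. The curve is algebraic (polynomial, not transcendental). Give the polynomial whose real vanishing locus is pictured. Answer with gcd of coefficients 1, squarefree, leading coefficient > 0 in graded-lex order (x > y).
x^3 - 2*x^2*y + x^2 + 1

First, the degree is 3 — the shape is more complex than any degree-2 curve.
Next, from the visible intercepts: it misses every integer gridline on the y-axis.
Finally, these observations pin down the coefficients.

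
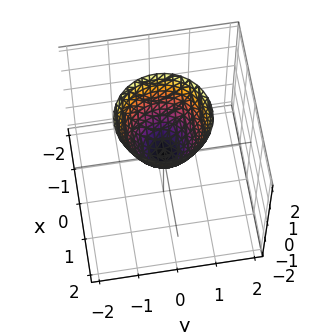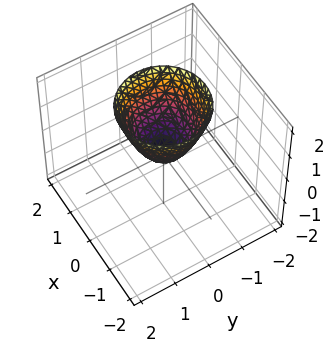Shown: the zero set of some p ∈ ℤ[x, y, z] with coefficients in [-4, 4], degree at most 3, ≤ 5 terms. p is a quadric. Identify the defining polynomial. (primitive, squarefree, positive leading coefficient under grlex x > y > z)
Degree: a paraboloid; a quadric, so deg p = 2.
By symmetry, every cross-section ⟂ z is a circle, so x, y appear only via x² + y².
From the axis intercepts and sections: it meets the y-axis at y = 0 (among the integer gridlines); it meets the z-axis at z = 0 (among the integer gridlines); one x-axis crossing is at x = 0.
Assembling these constraints gives the stated polynomial.

3*x^2 + 3*y^2 - 2*z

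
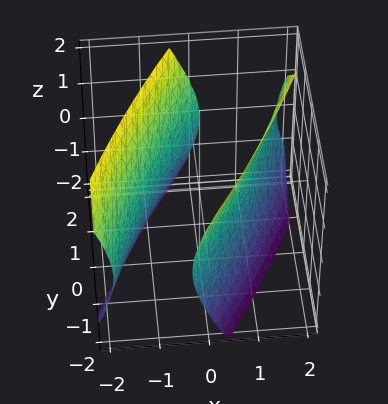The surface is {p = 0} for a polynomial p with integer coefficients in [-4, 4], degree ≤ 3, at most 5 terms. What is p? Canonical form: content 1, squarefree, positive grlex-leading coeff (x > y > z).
3*x^2 - 3*x*y + y^2 - z^2 - 3

1. I count 2 distinct pieces.
2. Degree: no degree-1 surface has this shape, so deg p = 2.
3. Against the integer gridlines: among the integer gridlines, it crosses the x-axis at x ∈ {-1, 1}; it misses every integer gridline on the z-axis.
4. Together with the visible shape, these determine p as stated.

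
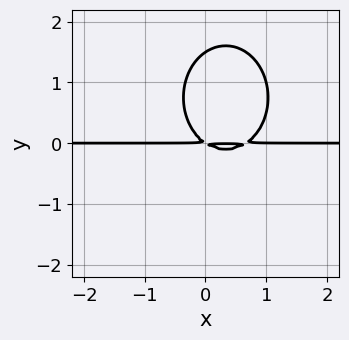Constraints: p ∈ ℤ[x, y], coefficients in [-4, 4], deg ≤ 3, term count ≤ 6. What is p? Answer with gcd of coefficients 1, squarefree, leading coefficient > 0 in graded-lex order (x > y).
1. Degree: the shape is more complex than any degree-2 curve, so deg p = 3.
2. Checking where it meets the axes: every point of the x-axis in the box is on the curve.
3. Together with the visible shape, these determine p as stated.

3*x^2*y + 2*y^3 - 2*x*y - 3*y^2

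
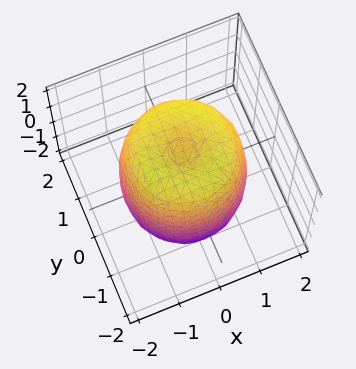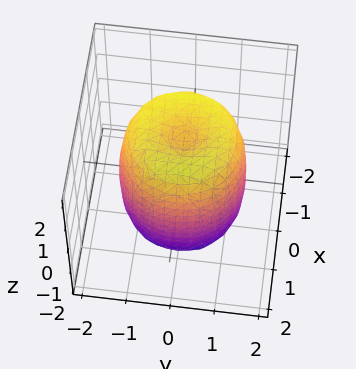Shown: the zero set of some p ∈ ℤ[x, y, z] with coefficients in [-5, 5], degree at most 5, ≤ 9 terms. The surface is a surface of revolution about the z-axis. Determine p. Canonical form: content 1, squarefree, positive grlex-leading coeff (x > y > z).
First, the degree is 4 — no degree-3 surface has this shape.
Then, symmetry: every cross-section ⟂ z is a circle, so x, y appear only via x² + y².
Next, reading off the gridlines: a circular section at z = 1 has radius between 1 and 2.
Finally, these observations pin down the coefficients.

2*x^4 + 4*x^2*y^2 + 2*y^4 - 3*x^2 - 3*y^2 + z^2 - 2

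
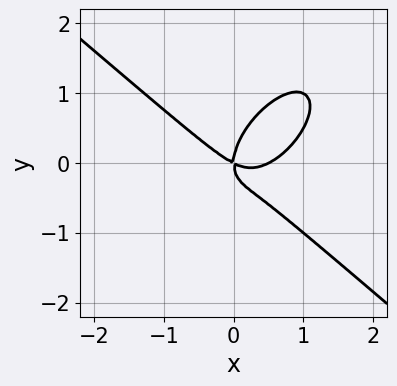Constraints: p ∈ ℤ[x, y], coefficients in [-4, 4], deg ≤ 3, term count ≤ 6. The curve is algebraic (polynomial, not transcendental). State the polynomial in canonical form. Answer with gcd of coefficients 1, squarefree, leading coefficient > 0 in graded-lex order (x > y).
Degree: no degree-2 curve has this shape, so deg p = 3.
Observable constraints: it crosses the y-axis at the gridline y = 0; it meets the x-axis at x = 0 (among the integer gridlines).
Together with the visible shape, these determine p as stated.

2*x^3 - x*y^2 + 2*y^3 - x^2 - 2*x*y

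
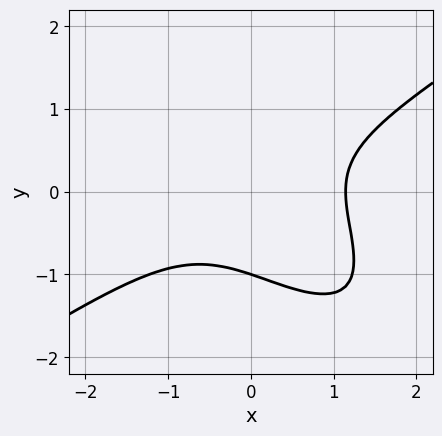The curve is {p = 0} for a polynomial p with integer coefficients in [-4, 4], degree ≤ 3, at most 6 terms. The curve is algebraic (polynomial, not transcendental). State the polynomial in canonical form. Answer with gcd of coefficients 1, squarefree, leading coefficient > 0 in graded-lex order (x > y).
2*x^3 - 3*x*y^2 - 3*y^3 - 3

(a) The degree is 3 — the shape is more complex than any degree-2 curve.
(b) Against the integer gridlines: it meets the y-axis at y = -1 (among the integer gridlines).
(c) Matching integer coefficients to the picture gives p.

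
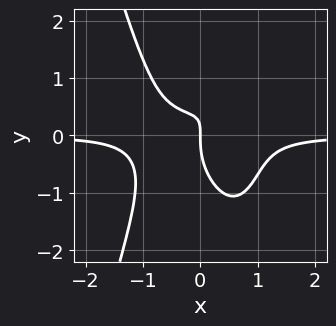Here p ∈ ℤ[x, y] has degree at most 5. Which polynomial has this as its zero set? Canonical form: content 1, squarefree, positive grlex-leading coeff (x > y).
3*x^3*y + y^3 - 2*x*y + x

(a) Degree: a generic line meets the curve in up to 4 points, so deg p = 4.
(b) Observable constraints: it crosses the y-axis at the gridline y = 0; it meets the x-axis at x = 0 (among the integer gridlines).
(c) Solving for integer coefficients yields p as stated.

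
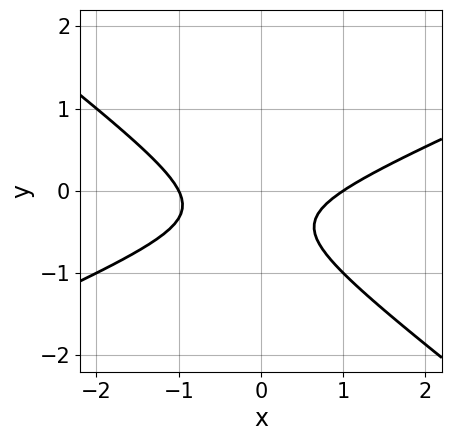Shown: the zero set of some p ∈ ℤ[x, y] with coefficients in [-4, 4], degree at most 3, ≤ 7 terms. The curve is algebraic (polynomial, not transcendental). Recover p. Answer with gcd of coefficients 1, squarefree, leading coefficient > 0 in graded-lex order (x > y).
x^2 - x*y - 3*y^2 - 2*y - 1

Degree: the shape is more complex than any degree-1 curve, so deg p = 2.
From the visible intercepts: the curve avoids every integer y-axis point in the box; the x-axis gridline crossings are at x ∈ {-1, 1}.
Assembling these constraints gives the stated polynomial.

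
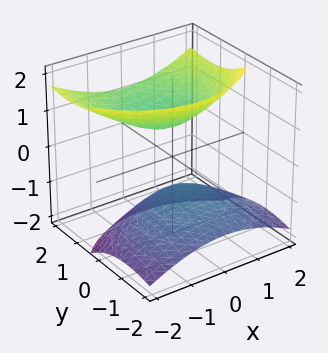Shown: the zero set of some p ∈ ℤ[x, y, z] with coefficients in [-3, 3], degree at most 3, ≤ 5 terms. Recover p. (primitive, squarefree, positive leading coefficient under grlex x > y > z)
(a) I count 2 distinct pieces.
(b) deg p = 2.
(c) From the axis intercepts and sections: the surface avoids every integer x-axis point in the box; it misses every integer gridline on the y-axis.
(d) Putting this together gives p.

2*x^2 + 2*y^2 - 3*y*z - 3*z^2 + 2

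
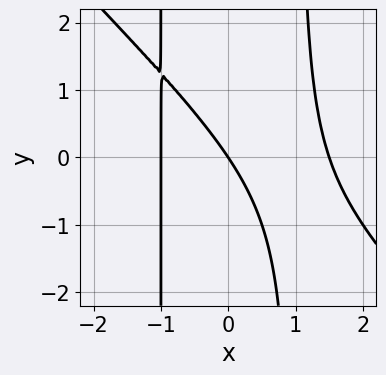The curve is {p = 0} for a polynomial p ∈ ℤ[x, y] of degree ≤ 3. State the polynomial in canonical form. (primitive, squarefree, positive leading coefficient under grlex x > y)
(a) The degree is 3 — a generic line meets the curve in up to 3 points.
(b) Checking where it meets the axes: among the integer gridlines, it crosses the x-axis at x ∈ {-1, 0}; it crosses the y-axis at the gridline y = 0.
(c) Together with the visible shape, these determine p as stated.

2*x^3 + 2*x^2*y - x^2 - 3*x - 2*y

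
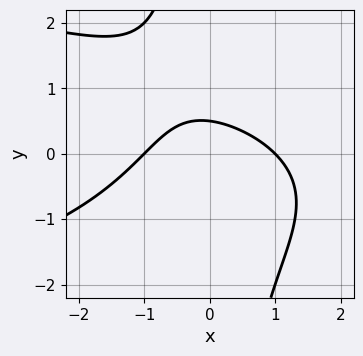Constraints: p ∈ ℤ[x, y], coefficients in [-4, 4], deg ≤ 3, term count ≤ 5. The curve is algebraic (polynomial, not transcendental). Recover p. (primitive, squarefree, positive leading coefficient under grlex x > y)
(a) The degree is 3 — the shape is more complex than any degree-2 curve.
(b) Reading off the gridlines: the x-axis gridline crossings are at x ∈ {-1, 1}.
(c) Fitting integer coefficients to these (and the overall shape) gives p.

x*y^2 + x^2 + 2*y - 1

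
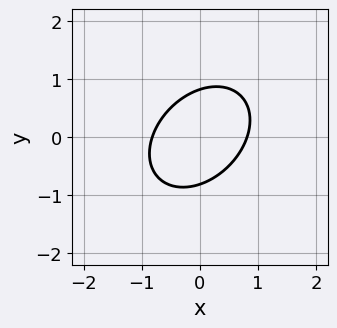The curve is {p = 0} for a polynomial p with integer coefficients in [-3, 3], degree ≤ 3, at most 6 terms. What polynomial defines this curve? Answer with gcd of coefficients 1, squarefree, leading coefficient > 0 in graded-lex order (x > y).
(a) Degree: no degree-1 curve has this shape, so deg p = 2.
(b) Putting this together gives p.

3*x^2 - 2*x*y + 3*y^2 - 2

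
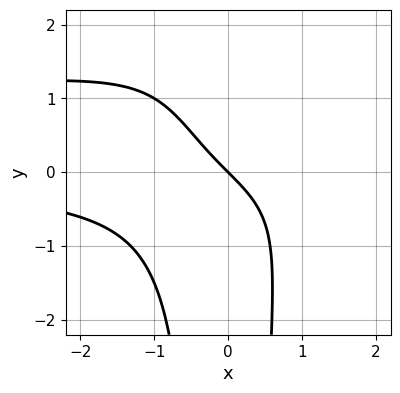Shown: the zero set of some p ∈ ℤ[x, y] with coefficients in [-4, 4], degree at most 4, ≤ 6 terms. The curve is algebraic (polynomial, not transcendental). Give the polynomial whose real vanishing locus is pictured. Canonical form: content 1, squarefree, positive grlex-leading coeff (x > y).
2*x^2*y^2 - 2*x^2*y + 3*x + 3*y

(a) deg p = 4. No degree-3 curve has this shape.
(b) From the axis intercepts and sections: one x-axis crossing is at x = 0; one y-axis crossing is at y = 0.
(c) Solving for integer coefficients yields p as stated.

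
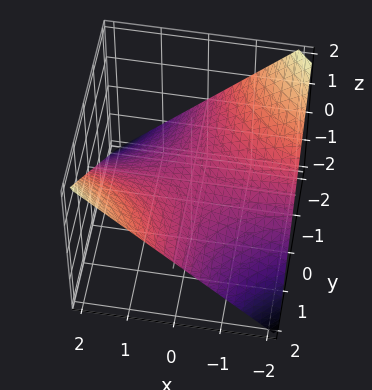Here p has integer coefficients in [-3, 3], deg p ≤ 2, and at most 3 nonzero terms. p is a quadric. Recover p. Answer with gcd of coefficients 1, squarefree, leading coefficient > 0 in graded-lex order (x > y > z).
x*y - 2*z

First, deg p = 2. A saddle surface; a quadric.
Next, from the visible intercepts: every point of the y-axis in the box is on the surface; it meets the z-axis at z = 0 (among the integer gridlines).
Finally, matching integer coefficients to the picture gives p. Check: (1, 0, 0) on the x-axis lies on the surface, and p(1, 0, 0) = 0. ✓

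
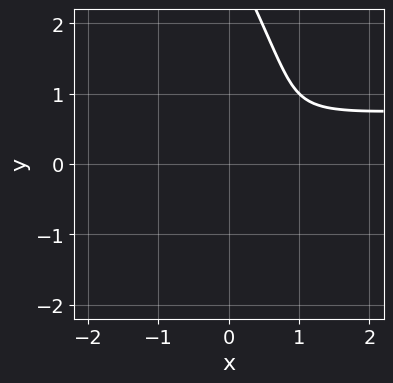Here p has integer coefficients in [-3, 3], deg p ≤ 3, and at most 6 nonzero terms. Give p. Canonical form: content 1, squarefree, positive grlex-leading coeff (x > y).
x^2*y + 2*x*y^2 + y^3 - x^2 - 3*y^2

deg p = 3. The shape is more complex than any degree-2 curve.
Putting this together gives p.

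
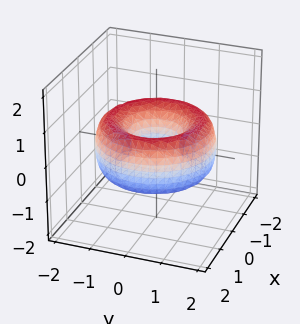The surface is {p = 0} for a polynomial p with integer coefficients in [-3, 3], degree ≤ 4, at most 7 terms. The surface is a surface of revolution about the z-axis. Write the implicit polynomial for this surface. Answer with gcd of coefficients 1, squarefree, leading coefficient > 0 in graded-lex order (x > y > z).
x^4 + 2*x^2*y^2 + y^4 - 3*x^2 - 3*y^2 + 2*z^2 + 1

(a) The degree is 4 — a generic line meets the surface in up to 4 points.
(b) By symmetry, the surface is invariant under rotation about z: p = q(x² + y², z).
(c) Observable constraints: no z-intercept at any integer in the box; a circular section at z = 0 has radius between 0 and 1.
(d) The integer polynomial consistent with all of this is the stated p.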